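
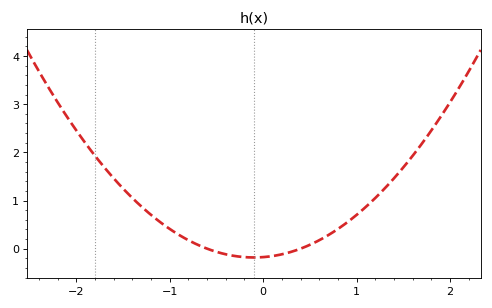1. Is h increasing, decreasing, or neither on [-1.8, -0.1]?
decreasing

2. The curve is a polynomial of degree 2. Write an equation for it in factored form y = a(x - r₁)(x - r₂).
y = 0.73(x + 0.6)(x - 0.4)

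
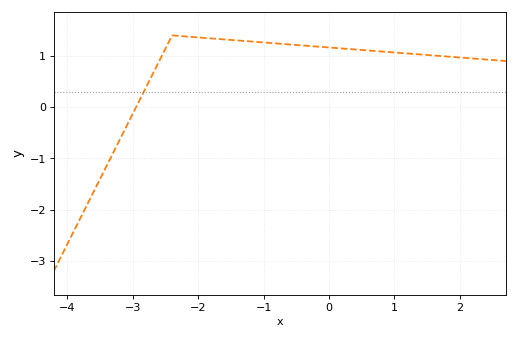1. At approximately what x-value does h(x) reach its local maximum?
-2.4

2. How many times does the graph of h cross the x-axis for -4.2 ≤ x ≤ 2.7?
1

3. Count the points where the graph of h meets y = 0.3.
1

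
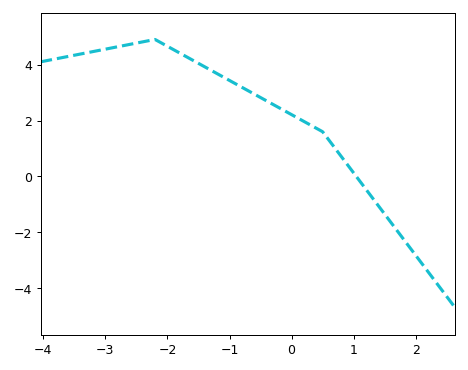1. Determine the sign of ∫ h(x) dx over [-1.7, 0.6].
positive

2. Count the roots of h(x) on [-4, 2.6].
1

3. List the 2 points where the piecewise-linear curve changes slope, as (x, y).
(-2.2, 4.9); (0.5, 1.6)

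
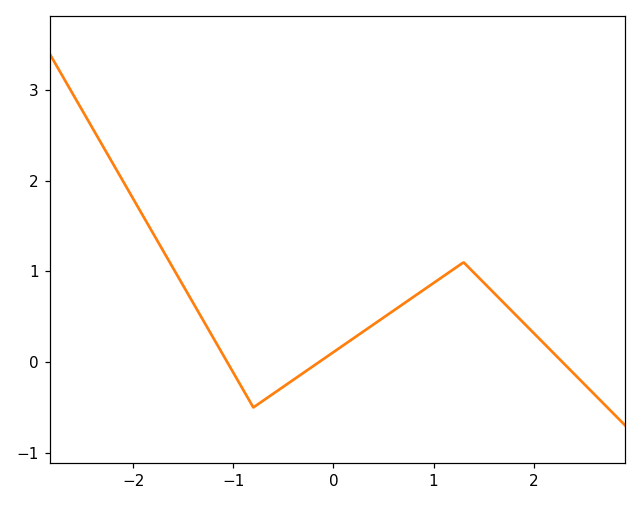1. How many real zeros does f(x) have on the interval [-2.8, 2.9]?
3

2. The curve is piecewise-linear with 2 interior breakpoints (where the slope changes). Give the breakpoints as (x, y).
(-0.8, -0.5); (1.3, 1.1)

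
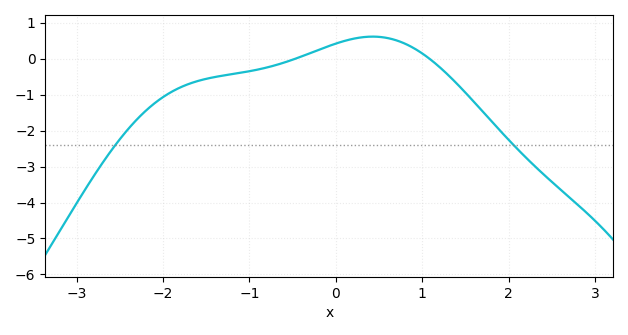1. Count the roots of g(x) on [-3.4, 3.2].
2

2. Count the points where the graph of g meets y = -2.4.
2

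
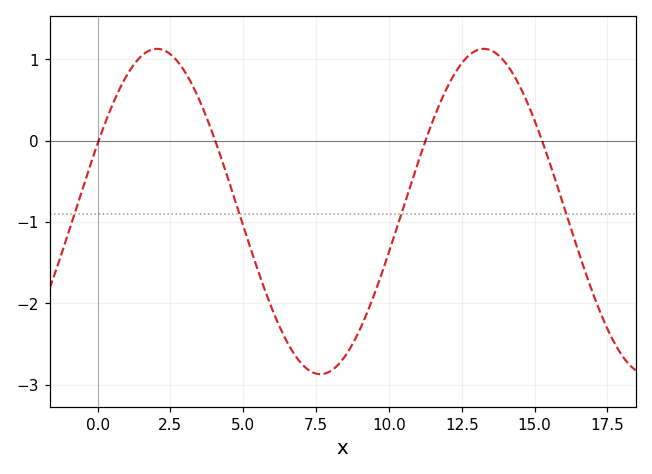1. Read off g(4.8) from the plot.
-0.823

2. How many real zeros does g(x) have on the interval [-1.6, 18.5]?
4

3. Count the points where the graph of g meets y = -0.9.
4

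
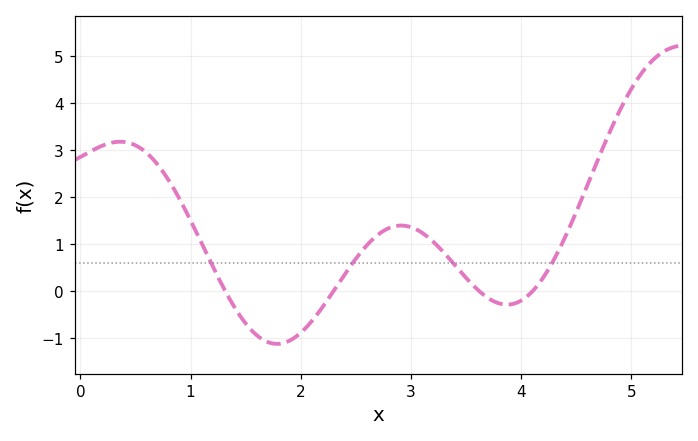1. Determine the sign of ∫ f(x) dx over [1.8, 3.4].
positive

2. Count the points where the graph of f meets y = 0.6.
4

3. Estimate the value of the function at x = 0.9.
1.95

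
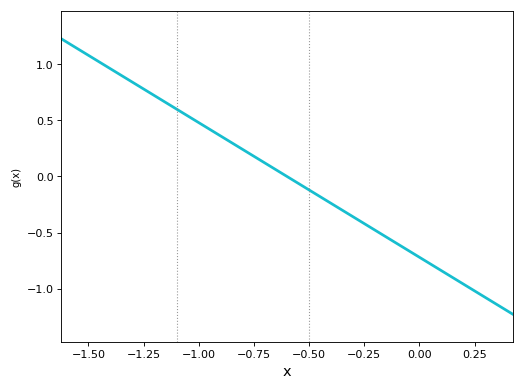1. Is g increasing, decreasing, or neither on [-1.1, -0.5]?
decreasing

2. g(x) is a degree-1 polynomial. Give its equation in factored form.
y = -1.2(x + 0.6)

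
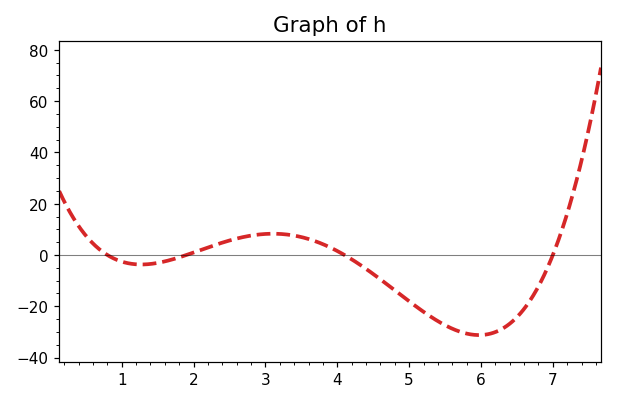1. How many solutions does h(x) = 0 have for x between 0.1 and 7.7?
4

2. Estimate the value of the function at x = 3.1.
8.29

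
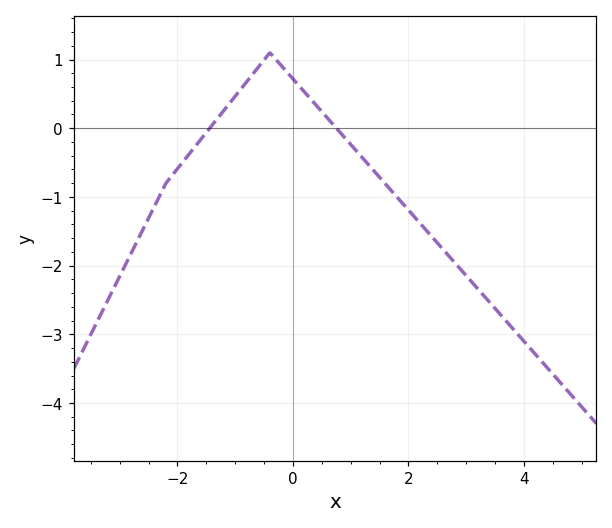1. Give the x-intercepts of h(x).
-1.4, 0.8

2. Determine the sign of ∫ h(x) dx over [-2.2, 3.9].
negative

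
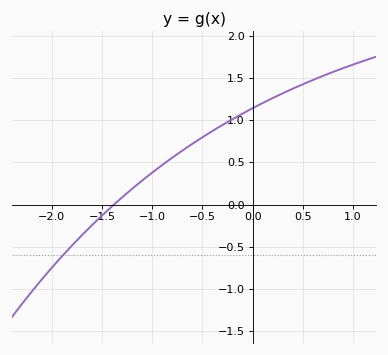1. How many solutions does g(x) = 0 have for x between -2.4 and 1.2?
1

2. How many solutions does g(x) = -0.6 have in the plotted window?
1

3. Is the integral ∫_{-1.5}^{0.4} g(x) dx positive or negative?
positive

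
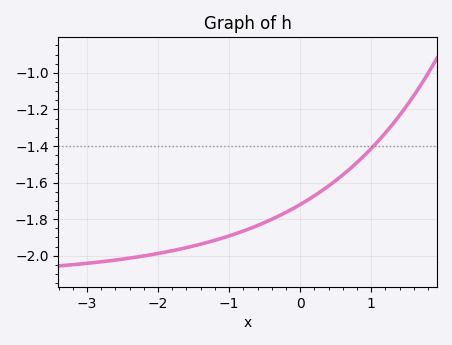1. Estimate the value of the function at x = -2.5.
-2.02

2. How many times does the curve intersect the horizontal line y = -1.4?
1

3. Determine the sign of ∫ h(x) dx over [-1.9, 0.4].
negative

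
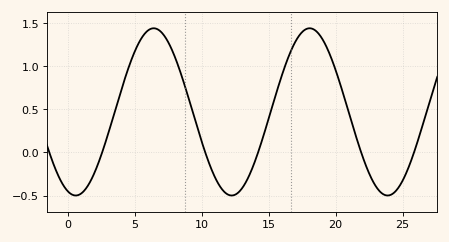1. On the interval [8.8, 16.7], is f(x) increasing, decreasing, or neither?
neither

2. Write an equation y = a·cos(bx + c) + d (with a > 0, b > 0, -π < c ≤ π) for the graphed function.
y = 0.97cos(0.54x + 2.81) + 0.47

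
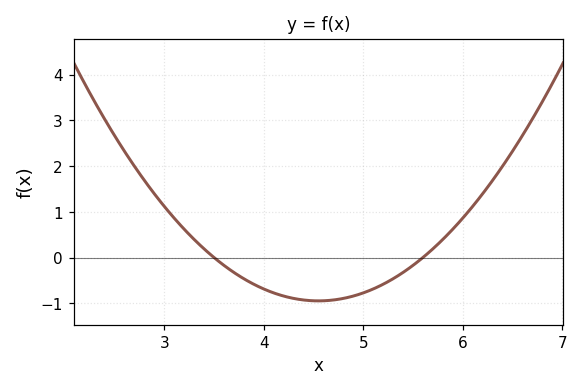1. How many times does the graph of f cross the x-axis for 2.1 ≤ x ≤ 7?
2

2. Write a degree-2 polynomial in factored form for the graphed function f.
y = 0.86(x - 3.5)(x - 5.6)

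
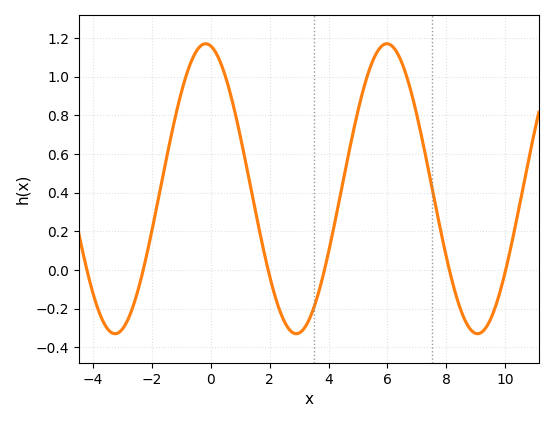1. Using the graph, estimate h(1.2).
0.545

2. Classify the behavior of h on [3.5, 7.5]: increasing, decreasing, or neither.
neither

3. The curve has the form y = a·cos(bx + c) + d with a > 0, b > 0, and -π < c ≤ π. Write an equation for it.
y = 0.75cos(1.02x + 0.18) + 0.42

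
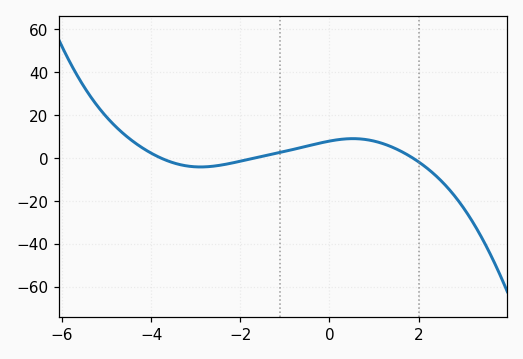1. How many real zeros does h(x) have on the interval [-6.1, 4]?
3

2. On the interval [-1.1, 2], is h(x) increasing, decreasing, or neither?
neither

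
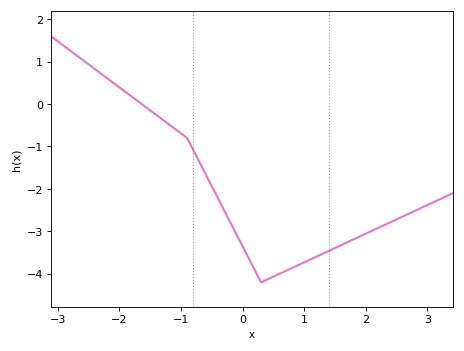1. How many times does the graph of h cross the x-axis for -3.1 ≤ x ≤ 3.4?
1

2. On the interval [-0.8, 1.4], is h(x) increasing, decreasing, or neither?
neither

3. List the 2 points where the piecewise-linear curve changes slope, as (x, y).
(-0.9, -0.8); (0.3, -4.2)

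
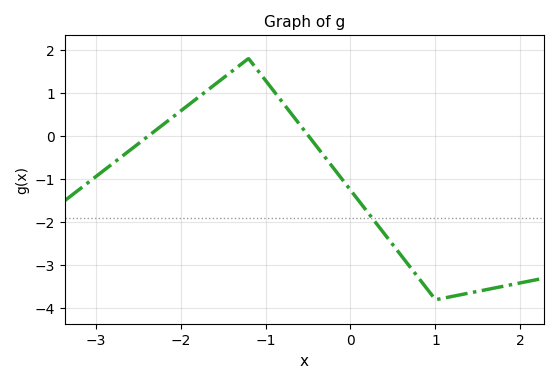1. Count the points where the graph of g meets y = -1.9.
1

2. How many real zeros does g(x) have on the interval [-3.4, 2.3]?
2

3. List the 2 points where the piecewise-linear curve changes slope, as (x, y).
(-1.2, 1.8); (1, -3.8)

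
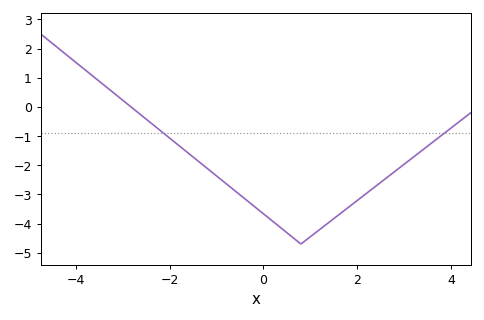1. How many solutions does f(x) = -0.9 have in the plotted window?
2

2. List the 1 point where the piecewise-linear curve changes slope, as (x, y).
(0.8, -4.7)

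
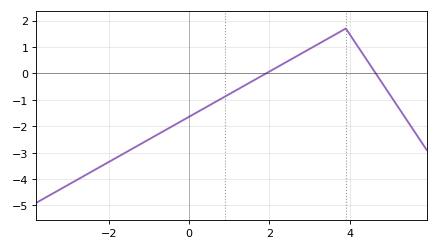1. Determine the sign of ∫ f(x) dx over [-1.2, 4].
negative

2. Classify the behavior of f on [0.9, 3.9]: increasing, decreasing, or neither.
increasing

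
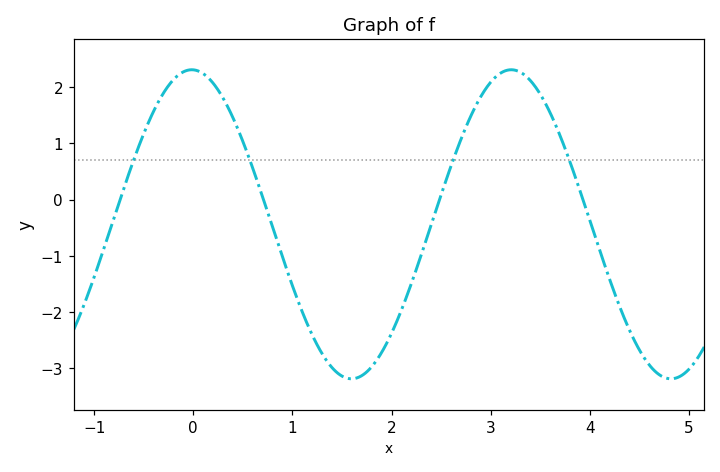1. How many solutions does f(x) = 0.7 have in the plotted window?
4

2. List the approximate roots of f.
-0.738, 0.708, 2.48, 3.93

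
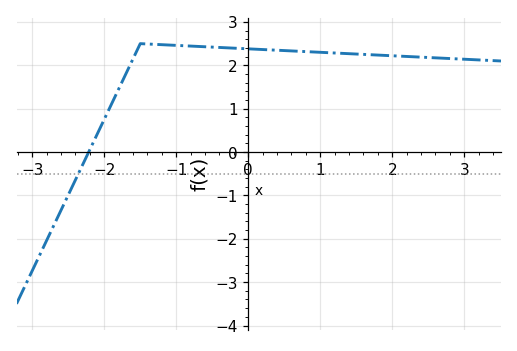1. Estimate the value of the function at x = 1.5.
2.3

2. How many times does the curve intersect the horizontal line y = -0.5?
1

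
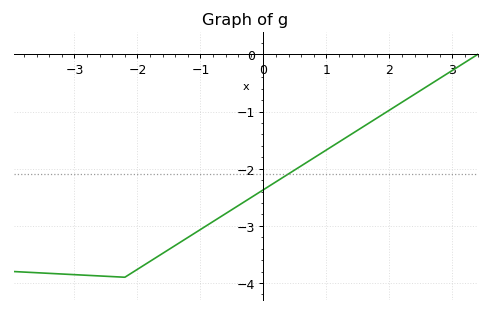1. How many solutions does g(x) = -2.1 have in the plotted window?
1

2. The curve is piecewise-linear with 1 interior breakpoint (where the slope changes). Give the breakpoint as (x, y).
(-2.2, -3.9)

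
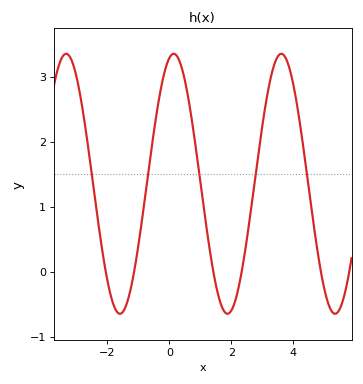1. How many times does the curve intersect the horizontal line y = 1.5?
5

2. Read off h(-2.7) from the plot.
2.19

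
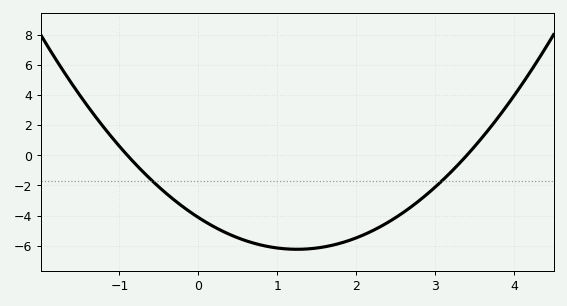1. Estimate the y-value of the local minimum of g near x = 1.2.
-6.2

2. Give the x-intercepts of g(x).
-0.9, 3.4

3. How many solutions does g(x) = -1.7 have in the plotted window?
2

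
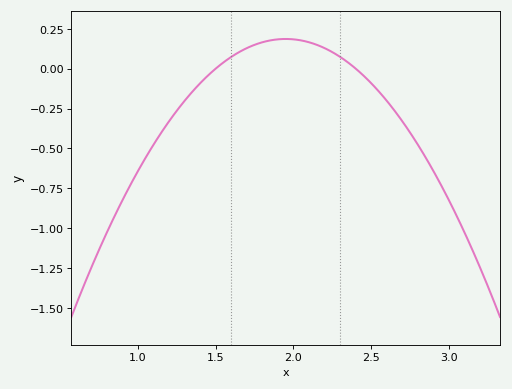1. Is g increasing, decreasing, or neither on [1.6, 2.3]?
neither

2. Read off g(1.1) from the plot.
-0.48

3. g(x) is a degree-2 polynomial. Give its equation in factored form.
y = -0.92(x - 1.5)(x - 2.4)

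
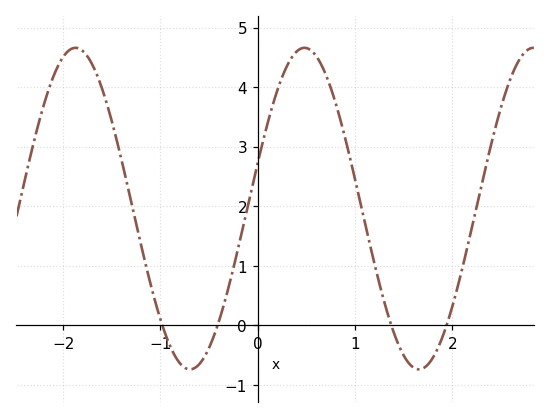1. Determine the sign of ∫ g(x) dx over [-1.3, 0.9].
positive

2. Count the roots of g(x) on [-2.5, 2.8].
4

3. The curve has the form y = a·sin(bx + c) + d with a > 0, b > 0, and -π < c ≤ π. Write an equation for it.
y = 2.7sin(2.7x + 0.29) + 1.96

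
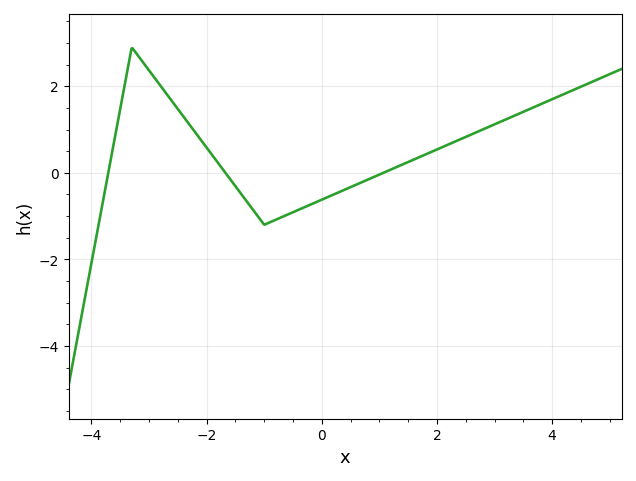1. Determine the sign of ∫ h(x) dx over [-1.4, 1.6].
negative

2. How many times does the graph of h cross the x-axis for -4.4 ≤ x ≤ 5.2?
3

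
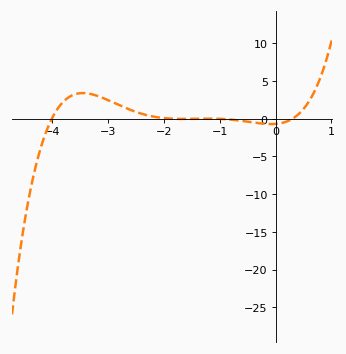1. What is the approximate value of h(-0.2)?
-0.5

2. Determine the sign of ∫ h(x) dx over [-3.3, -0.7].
positive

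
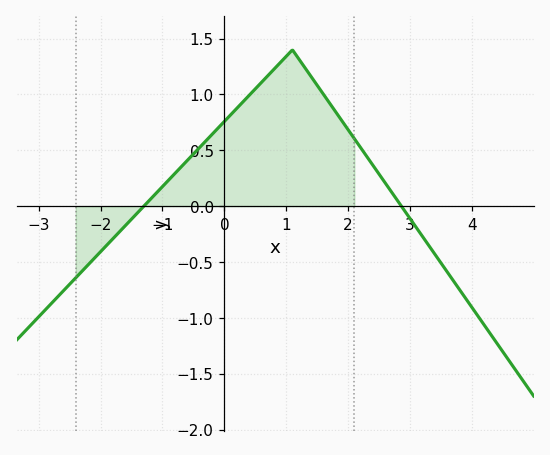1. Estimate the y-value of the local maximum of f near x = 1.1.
1.4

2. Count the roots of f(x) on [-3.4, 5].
2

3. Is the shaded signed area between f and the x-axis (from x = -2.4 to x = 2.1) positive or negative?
positive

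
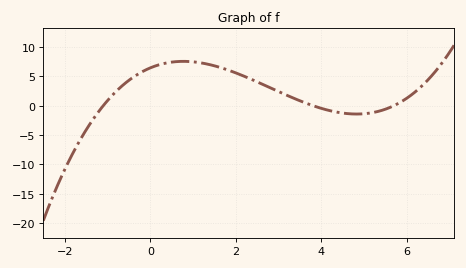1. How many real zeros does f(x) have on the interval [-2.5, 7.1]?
3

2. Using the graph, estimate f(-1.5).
-4.12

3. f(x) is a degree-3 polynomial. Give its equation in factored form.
y = 0.27(x + 1.1)(x - 3.8)(x - 5.7)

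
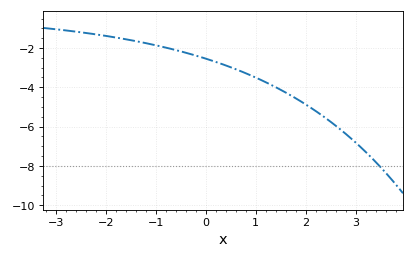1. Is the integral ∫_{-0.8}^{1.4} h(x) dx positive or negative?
negative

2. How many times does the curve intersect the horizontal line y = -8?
1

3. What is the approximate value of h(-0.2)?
-2.38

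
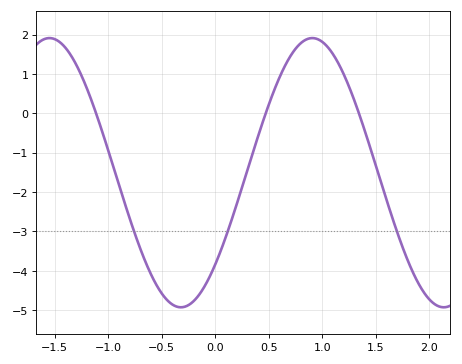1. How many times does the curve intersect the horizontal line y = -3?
3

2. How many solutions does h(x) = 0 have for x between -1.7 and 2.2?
3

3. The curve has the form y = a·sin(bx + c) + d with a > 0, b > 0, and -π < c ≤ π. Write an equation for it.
y = 3.42sin(2.56x - 0.75) - 1.51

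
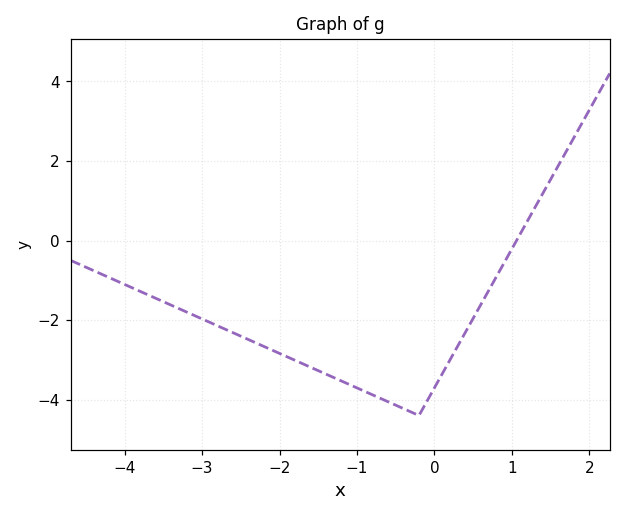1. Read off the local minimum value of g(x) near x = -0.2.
-4.4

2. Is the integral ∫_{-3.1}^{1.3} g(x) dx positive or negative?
negative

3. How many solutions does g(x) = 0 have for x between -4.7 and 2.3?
1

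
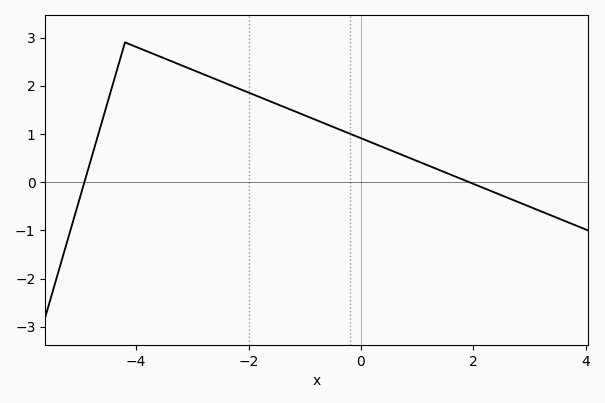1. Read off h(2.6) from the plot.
-0.3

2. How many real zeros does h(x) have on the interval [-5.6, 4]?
2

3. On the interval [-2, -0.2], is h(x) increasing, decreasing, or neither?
decreasing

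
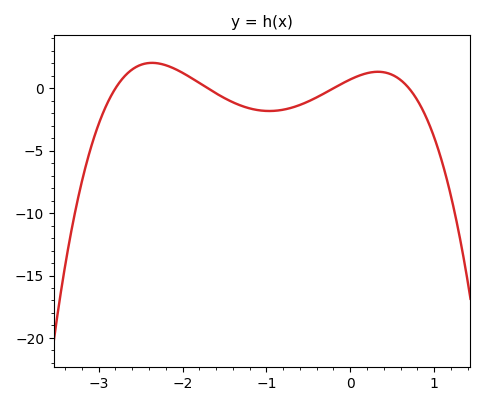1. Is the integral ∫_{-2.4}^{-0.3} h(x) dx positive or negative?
negative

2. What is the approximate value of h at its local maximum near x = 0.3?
1.5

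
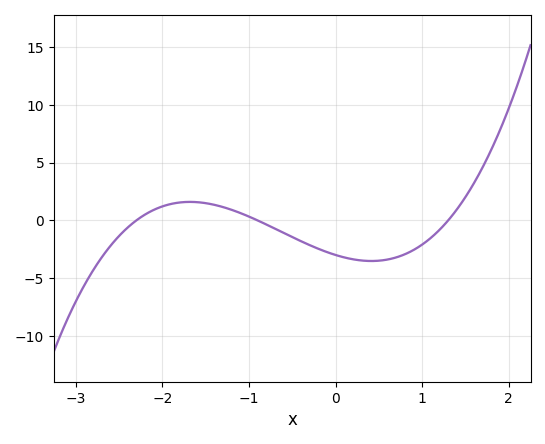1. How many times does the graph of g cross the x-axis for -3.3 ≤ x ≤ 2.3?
3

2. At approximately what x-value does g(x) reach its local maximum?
-1.7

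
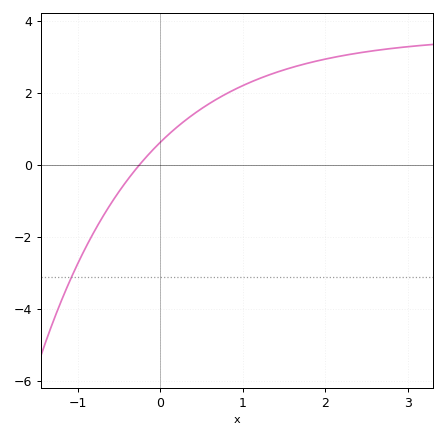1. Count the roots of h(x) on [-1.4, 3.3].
1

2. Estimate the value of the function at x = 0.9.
2.1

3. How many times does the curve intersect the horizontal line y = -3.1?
1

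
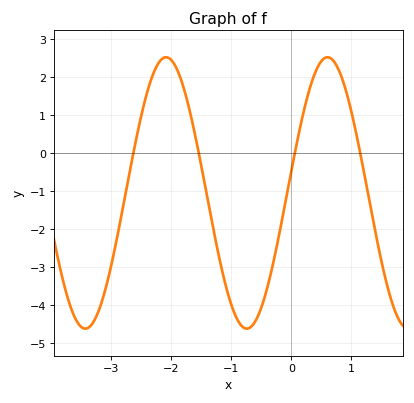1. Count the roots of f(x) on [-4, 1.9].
4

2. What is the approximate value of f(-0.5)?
-4.1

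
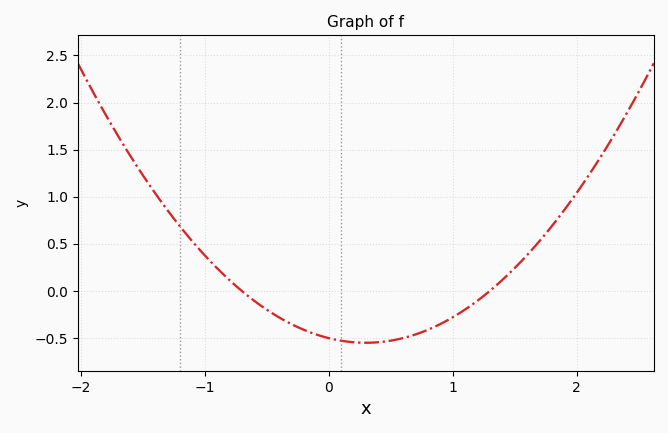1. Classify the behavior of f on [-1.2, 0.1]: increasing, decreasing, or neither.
decreasing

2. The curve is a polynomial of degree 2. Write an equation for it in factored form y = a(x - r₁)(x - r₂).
y = 0.55(x + 0.7)(x - 1.3)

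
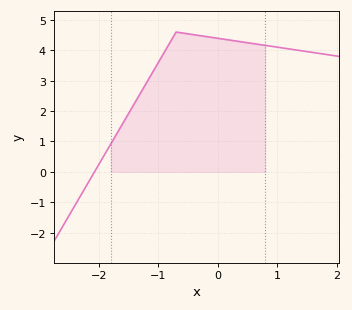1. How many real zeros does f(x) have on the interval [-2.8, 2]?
1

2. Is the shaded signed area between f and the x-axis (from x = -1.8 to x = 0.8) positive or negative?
positive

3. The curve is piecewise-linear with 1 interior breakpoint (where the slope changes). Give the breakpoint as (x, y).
(-0.7, 4.6)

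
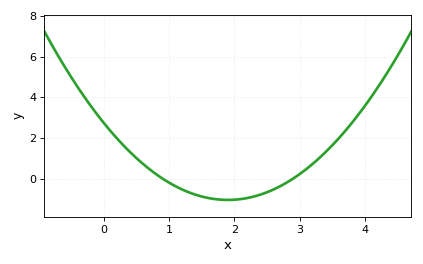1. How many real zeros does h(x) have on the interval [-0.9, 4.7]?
2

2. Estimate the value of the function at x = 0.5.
1.01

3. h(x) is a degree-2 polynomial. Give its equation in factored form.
y = 1.05(x - 0.9)(x - 2.9)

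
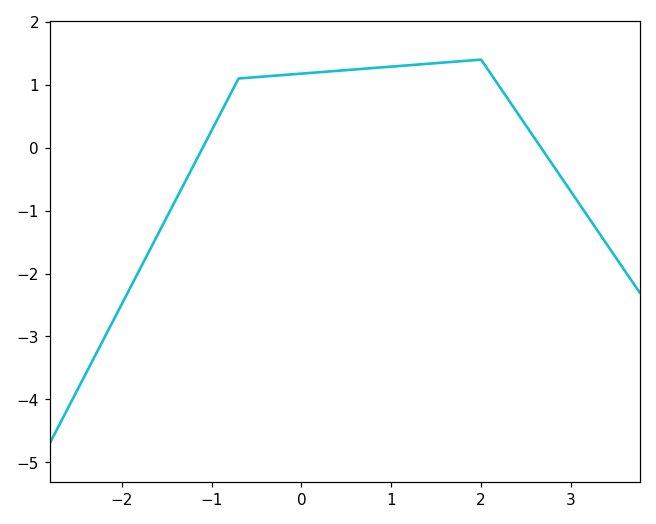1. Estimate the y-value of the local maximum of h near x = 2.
1.4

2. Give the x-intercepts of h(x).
-1.1, 2.7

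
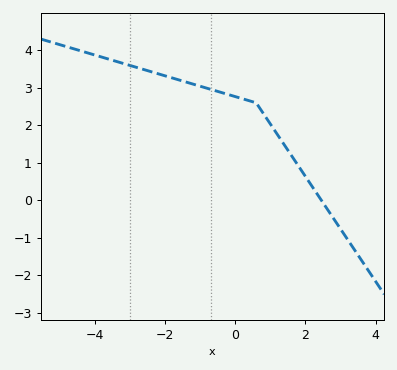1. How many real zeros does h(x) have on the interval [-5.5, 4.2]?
1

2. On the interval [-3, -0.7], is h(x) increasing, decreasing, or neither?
decreasing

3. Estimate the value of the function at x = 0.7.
2.5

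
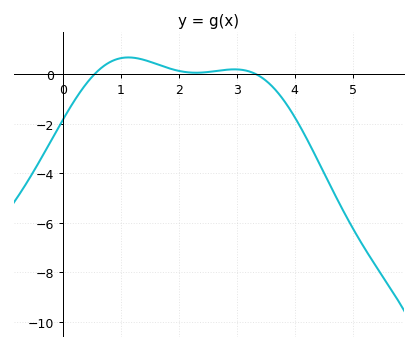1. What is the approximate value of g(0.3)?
-0.709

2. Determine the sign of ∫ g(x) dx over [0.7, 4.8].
negative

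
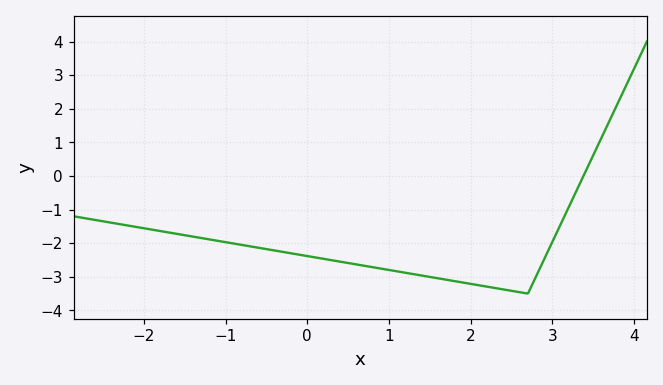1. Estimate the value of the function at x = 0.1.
-2.4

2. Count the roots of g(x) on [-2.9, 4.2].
1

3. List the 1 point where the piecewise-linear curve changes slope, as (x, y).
(2.7, -3.5)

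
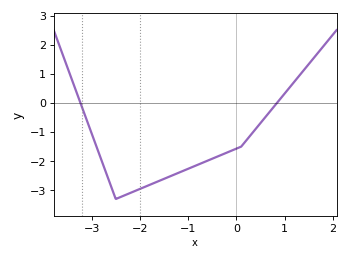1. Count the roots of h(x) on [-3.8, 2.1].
2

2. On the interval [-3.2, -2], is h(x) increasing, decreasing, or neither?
neither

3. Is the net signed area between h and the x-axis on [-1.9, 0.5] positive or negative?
negative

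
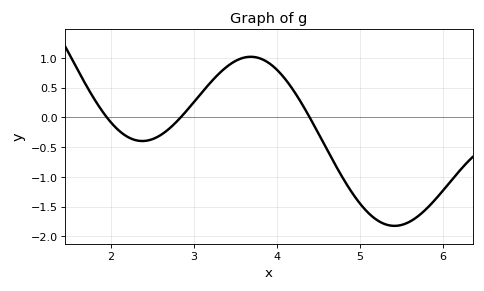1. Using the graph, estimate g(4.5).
-0.262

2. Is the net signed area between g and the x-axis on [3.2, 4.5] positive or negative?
positive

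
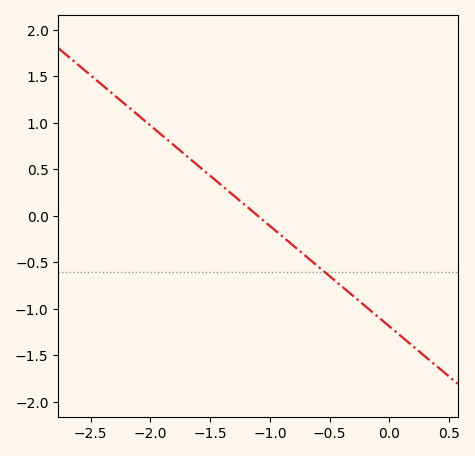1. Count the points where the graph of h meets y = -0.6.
1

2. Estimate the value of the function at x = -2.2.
1.2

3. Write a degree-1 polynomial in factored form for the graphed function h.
y = -1.08(x + 1.1)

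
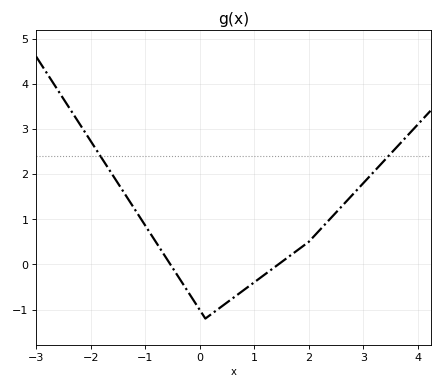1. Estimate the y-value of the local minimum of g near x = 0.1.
-1.2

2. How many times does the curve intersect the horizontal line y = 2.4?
2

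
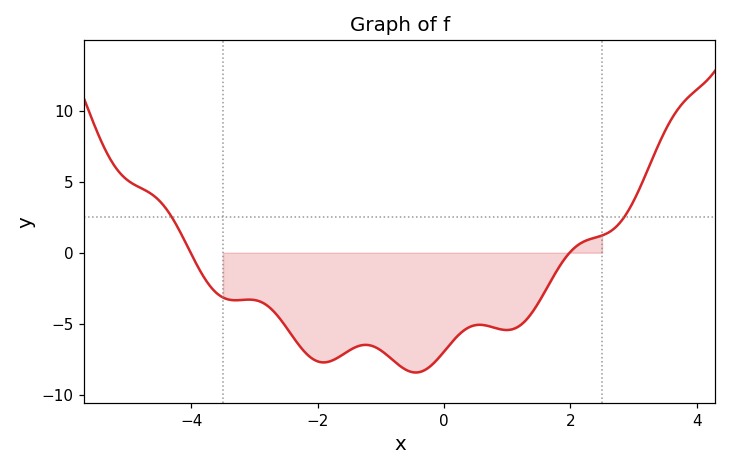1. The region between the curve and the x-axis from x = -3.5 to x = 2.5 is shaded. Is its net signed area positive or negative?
negative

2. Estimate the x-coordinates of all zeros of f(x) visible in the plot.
-4, 2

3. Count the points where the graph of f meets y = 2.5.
2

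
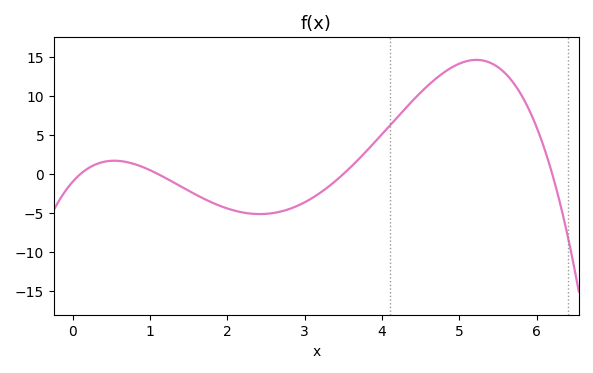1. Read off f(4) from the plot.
5.1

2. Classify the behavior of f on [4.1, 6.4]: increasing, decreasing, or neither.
neither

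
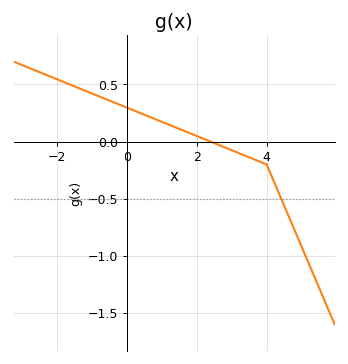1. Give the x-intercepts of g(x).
2.39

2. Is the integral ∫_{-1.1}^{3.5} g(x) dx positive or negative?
positive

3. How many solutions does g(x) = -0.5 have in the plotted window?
1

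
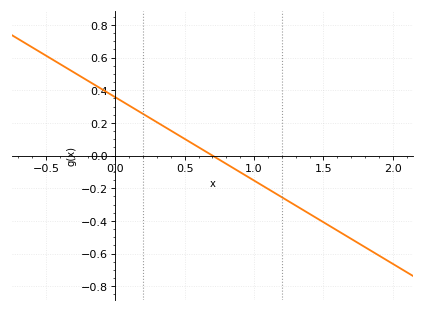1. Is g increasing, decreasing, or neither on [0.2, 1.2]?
decreasing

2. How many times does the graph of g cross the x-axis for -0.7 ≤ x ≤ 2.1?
1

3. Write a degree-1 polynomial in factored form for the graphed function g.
y = -0.51(x - 0.7)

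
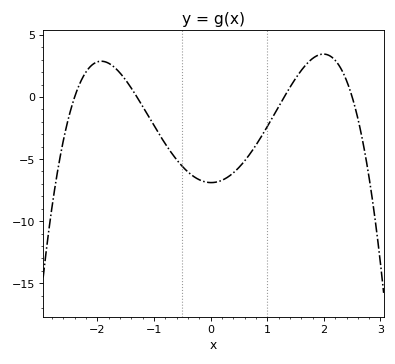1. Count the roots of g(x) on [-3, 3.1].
4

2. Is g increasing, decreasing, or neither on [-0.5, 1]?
neither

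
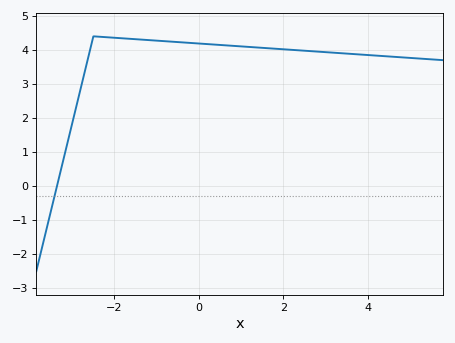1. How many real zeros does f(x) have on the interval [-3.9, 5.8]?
1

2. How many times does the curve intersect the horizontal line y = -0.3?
1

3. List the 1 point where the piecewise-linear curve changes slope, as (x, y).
(-2.5, 4.4)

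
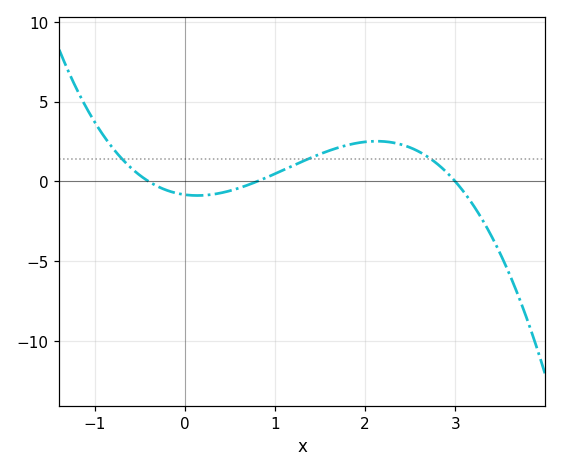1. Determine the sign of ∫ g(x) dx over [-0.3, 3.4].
positive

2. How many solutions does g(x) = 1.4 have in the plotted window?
3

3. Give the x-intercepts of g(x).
-0.4, 0.8, 3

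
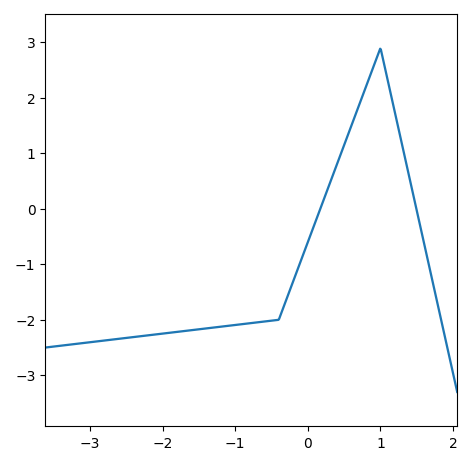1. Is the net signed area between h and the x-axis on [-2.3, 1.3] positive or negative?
negative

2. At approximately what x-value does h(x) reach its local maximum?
1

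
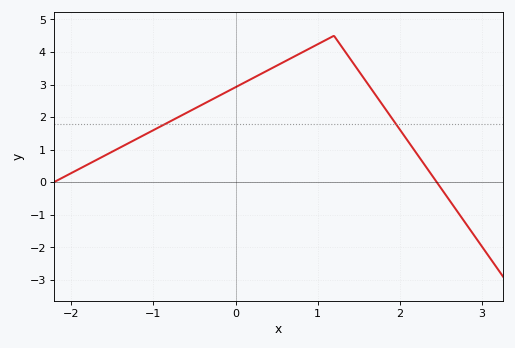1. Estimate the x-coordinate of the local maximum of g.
1.2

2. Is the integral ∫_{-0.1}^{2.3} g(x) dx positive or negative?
positive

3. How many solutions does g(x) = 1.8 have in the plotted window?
2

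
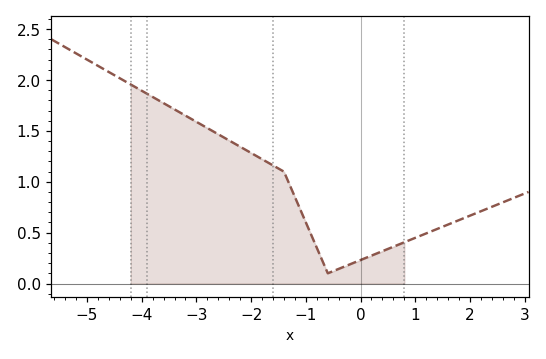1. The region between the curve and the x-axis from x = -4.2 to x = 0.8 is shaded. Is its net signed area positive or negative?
positive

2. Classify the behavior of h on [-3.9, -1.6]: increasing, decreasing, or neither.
decreasing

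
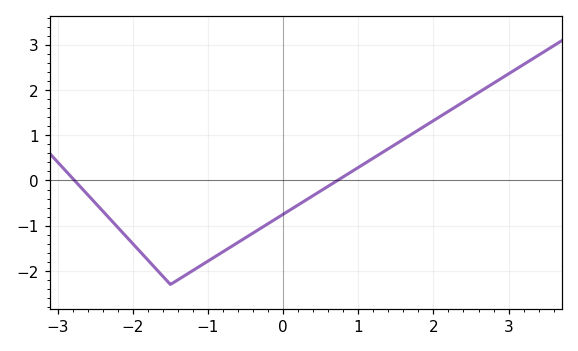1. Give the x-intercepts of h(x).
-2.8, 0.7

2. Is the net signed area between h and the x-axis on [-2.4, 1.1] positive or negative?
negative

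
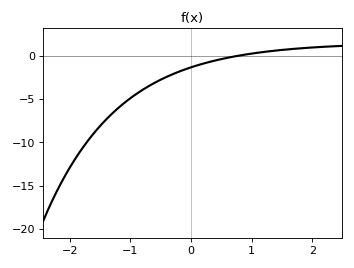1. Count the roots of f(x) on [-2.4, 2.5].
1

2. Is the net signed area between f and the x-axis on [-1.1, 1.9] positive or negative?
negative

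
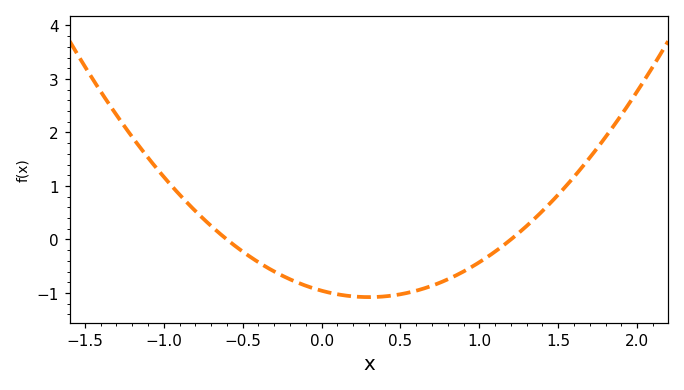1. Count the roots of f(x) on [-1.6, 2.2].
2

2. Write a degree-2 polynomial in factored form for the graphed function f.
y = 1.33(x + 0.6)(x - 1.2)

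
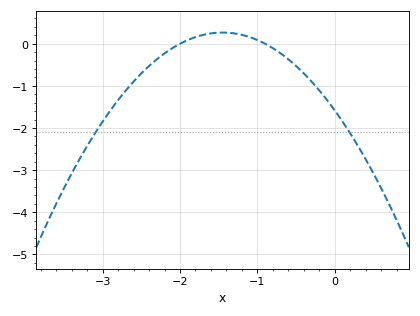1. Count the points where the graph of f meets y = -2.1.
2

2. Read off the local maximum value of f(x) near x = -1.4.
0.266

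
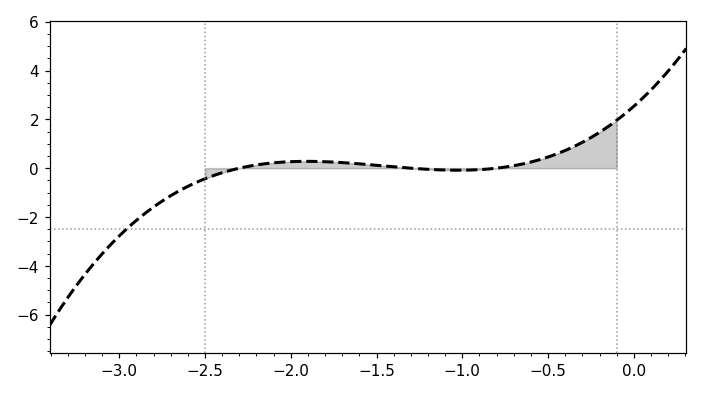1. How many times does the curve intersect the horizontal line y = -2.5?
1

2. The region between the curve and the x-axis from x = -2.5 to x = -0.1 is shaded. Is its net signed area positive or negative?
positive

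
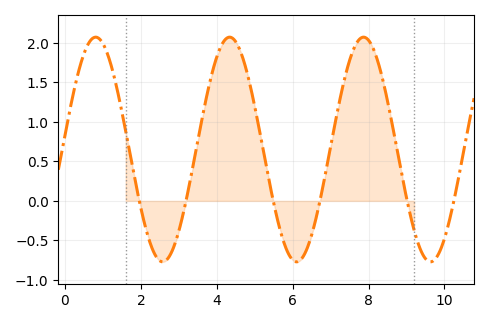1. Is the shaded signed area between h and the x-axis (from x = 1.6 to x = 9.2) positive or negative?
positive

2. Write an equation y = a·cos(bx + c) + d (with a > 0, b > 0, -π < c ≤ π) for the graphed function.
y = 1.42cos(1.78x - 1.44) + 0.65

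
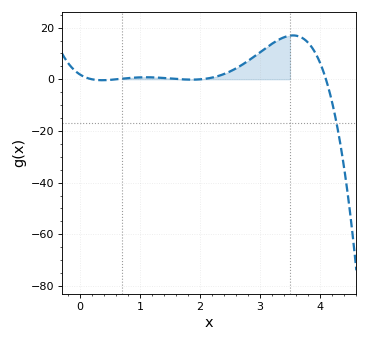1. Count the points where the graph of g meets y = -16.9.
1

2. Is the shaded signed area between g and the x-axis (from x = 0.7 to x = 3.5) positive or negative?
positive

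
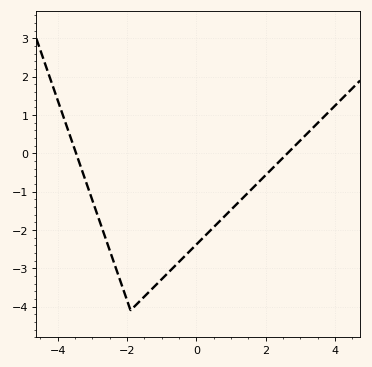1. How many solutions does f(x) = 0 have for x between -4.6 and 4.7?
2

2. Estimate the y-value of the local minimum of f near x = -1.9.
-4.1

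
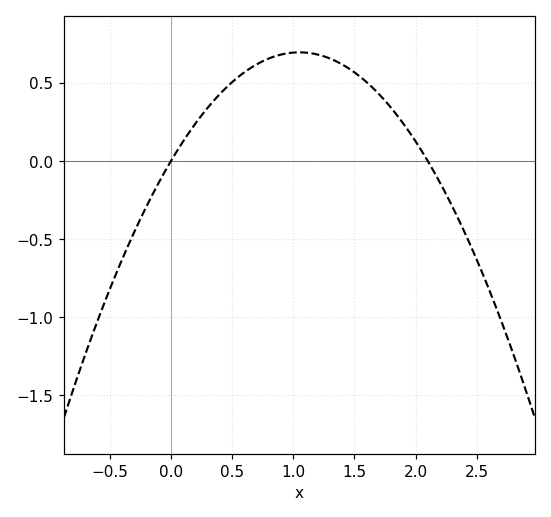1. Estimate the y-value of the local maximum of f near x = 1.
0.695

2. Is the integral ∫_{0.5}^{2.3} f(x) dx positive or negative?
positive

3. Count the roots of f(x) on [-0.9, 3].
2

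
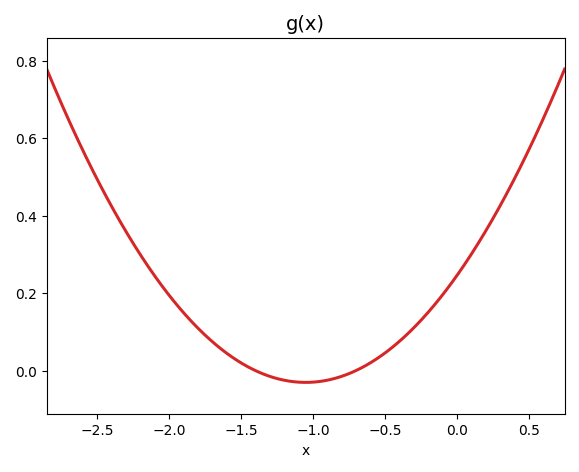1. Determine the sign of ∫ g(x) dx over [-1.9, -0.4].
positive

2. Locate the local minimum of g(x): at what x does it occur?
-1.05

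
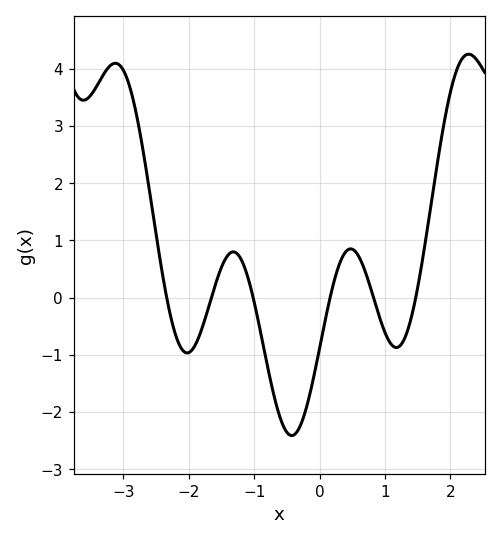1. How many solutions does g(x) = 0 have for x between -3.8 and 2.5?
6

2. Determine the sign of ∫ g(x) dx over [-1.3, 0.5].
negative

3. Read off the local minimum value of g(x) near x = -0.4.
-2.4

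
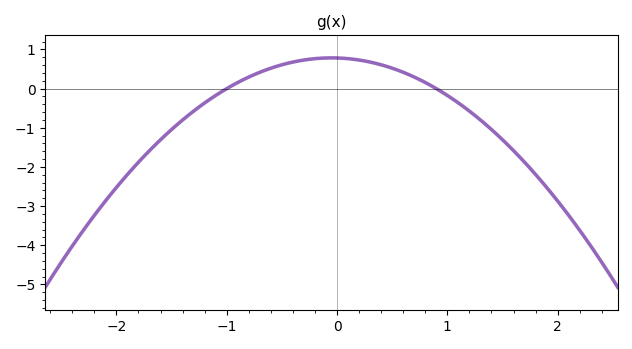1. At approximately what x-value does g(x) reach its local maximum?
0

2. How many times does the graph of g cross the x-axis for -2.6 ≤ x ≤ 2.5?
2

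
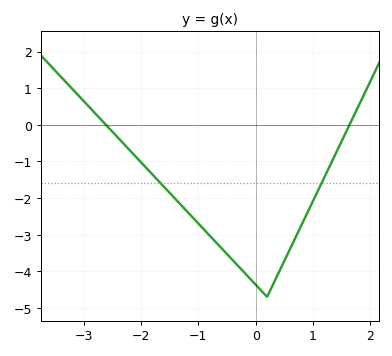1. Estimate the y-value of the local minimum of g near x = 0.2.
-4.7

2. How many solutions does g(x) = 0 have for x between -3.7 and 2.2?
2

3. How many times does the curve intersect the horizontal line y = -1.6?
2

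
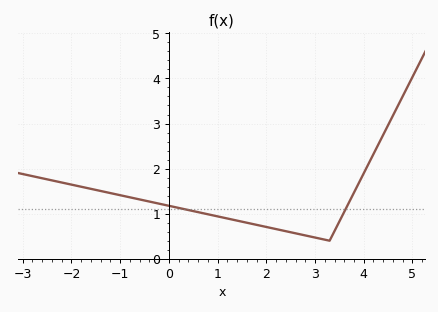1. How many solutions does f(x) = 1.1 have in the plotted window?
2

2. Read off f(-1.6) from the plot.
1.6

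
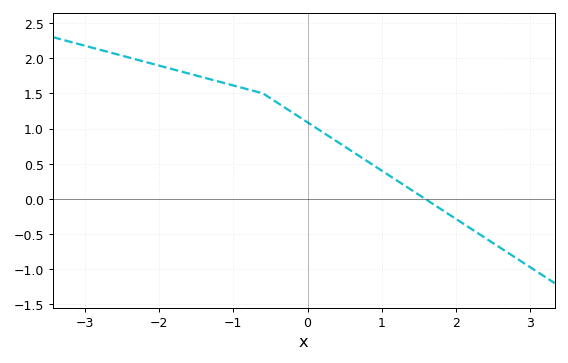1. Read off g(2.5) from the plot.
-0.632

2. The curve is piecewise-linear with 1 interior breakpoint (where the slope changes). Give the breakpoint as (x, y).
(-0.6, 1.5)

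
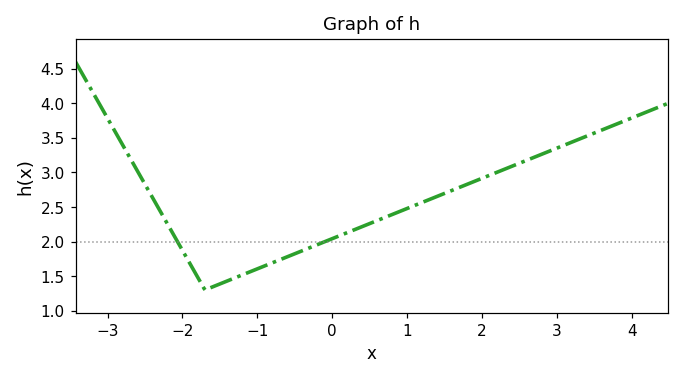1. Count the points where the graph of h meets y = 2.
2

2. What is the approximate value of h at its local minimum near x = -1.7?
1.3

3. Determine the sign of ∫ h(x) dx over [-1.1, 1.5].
positive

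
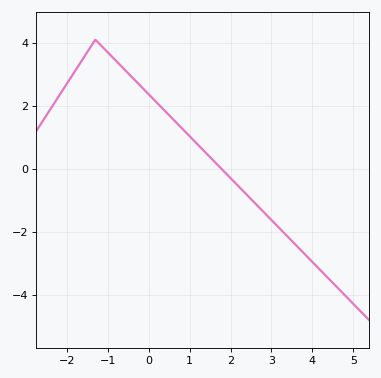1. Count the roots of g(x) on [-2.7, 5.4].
1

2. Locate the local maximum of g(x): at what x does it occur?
-1.2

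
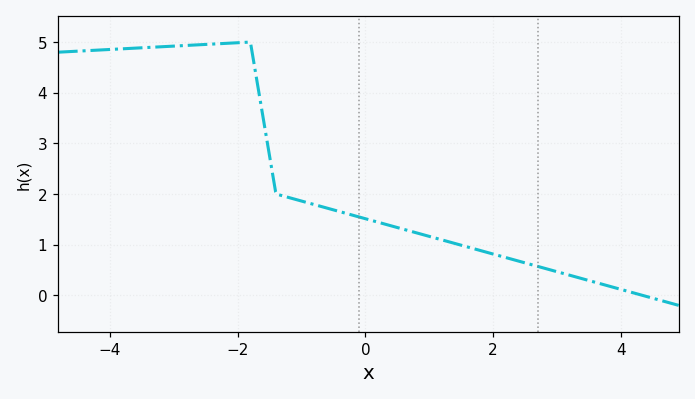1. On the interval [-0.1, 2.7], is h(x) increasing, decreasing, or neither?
decreasing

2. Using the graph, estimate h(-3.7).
4.9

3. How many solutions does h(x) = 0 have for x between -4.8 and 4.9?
1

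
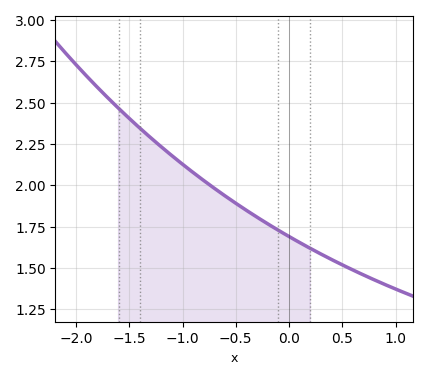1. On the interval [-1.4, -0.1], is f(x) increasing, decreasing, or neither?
decreasing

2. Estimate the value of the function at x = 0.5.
1.52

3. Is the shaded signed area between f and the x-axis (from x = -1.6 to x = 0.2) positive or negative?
positive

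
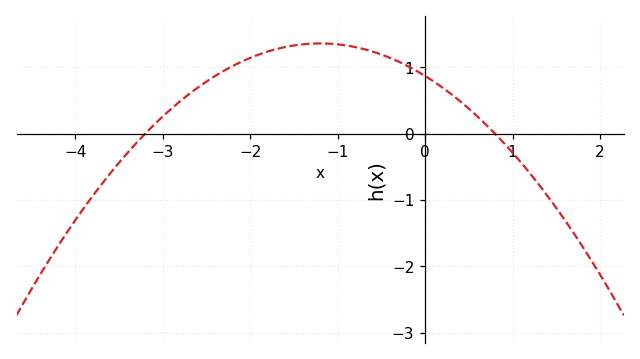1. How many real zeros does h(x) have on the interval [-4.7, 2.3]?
2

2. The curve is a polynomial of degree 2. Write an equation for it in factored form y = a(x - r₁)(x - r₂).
y = -0.34(x + 3.2)(x - 0.8)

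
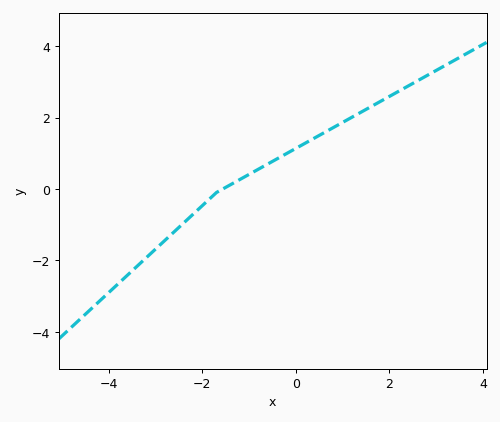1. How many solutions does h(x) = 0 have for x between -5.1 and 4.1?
1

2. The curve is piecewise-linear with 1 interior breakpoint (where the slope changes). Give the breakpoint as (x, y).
(-1.7, -0.1)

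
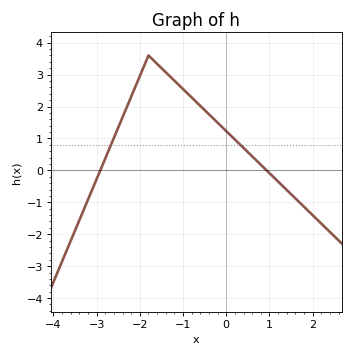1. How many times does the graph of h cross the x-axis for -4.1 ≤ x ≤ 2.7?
2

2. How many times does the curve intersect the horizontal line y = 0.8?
2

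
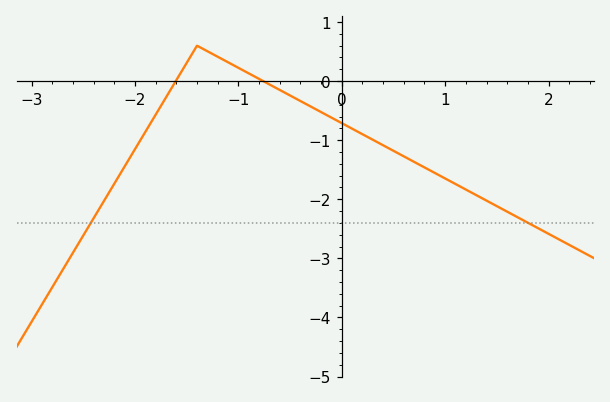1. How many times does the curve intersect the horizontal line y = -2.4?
2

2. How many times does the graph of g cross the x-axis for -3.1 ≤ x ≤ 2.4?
2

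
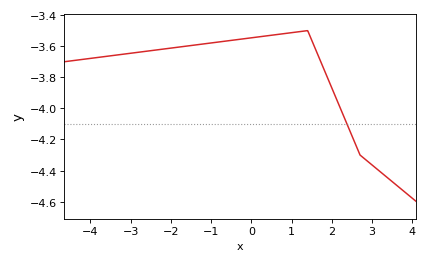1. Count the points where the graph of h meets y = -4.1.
1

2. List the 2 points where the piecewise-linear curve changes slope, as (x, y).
(1.4, -3.5); (2.7, -4.3)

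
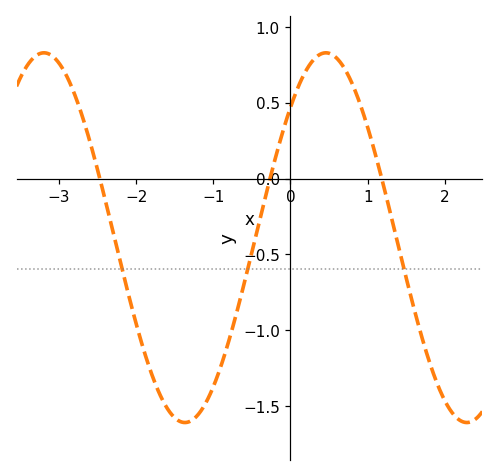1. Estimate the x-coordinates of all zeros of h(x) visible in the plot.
-2.5, -0.3, 1.2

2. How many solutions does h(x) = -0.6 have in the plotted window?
3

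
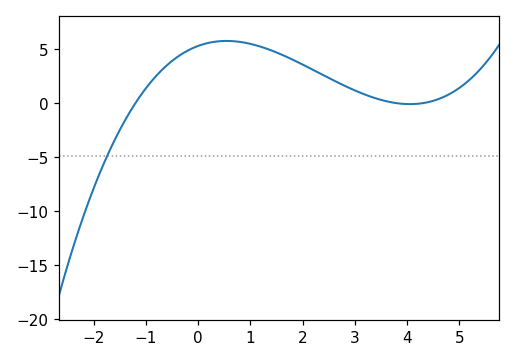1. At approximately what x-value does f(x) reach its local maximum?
0.6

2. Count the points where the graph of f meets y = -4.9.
1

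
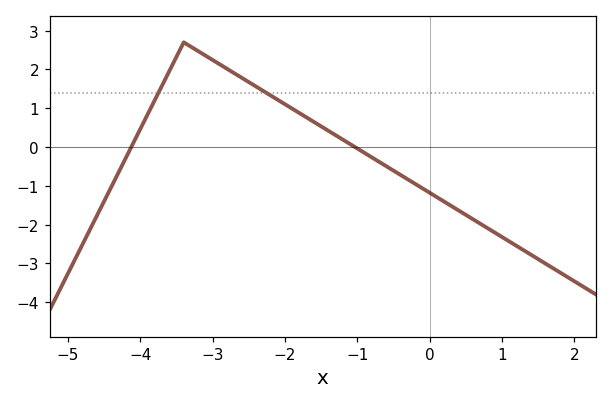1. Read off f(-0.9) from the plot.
-0.151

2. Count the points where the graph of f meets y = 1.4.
2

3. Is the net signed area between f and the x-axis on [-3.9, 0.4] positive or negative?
positive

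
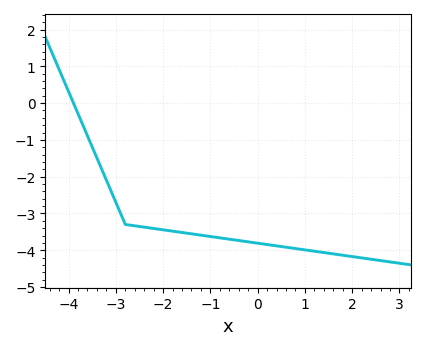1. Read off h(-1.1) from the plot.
-3.61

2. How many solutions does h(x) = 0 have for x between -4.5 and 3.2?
1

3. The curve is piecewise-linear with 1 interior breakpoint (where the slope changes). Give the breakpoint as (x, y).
(-2.8, -3.3)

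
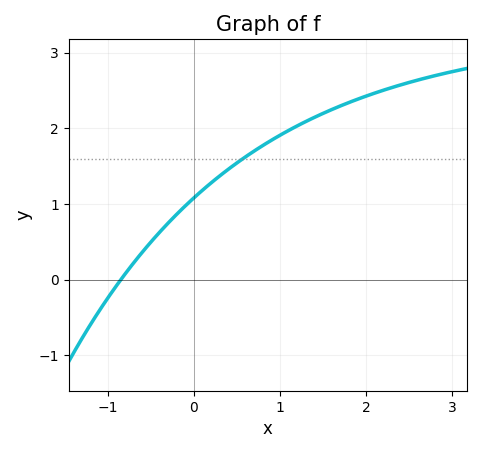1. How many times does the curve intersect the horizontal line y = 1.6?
1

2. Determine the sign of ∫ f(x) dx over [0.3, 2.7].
positive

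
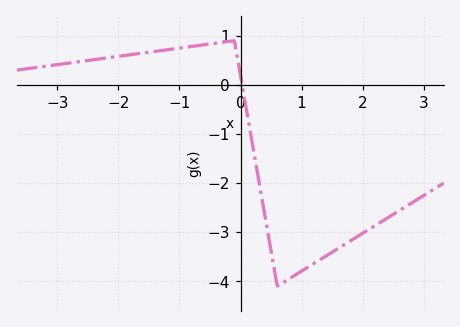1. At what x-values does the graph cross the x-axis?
0.026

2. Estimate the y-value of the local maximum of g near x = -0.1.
0.9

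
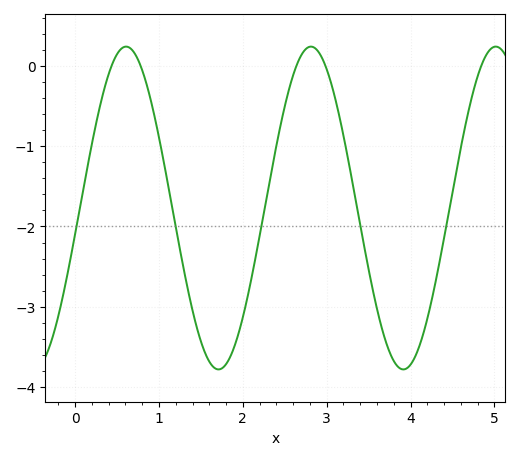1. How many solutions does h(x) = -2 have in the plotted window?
5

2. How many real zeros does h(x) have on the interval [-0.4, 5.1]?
5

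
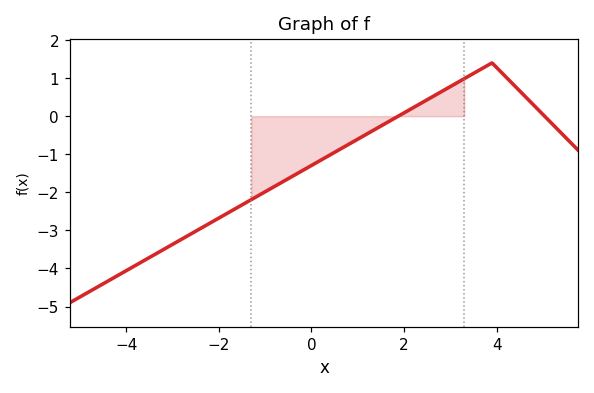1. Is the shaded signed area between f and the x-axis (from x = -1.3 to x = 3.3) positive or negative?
negative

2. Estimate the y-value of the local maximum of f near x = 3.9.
1.4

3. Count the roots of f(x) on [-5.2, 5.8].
2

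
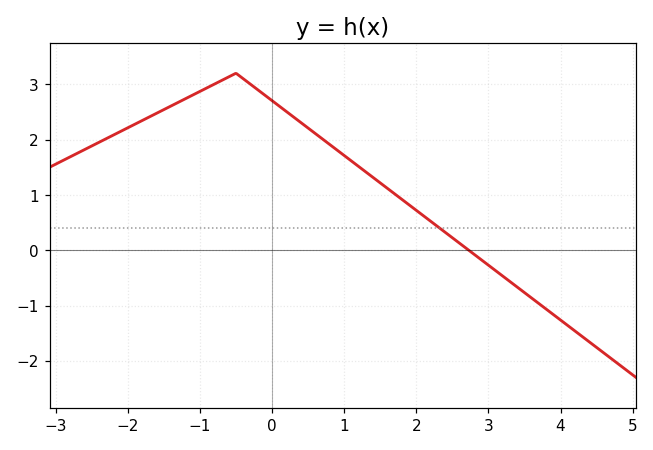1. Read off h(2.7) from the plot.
0.027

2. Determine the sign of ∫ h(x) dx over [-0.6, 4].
positive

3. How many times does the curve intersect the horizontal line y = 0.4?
1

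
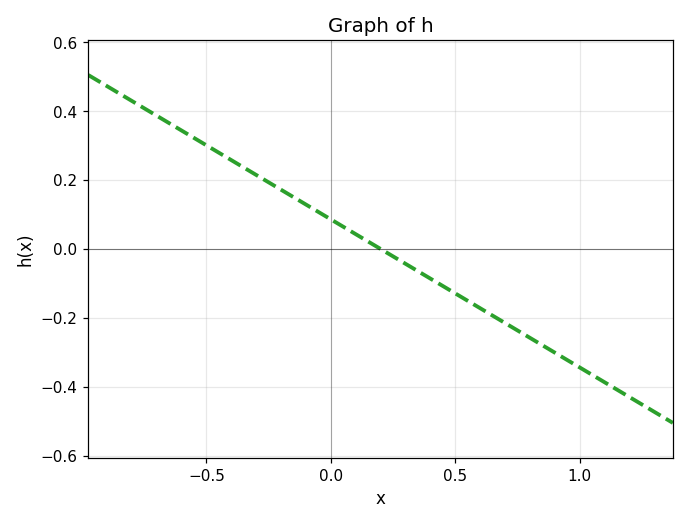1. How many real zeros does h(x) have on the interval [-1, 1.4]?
1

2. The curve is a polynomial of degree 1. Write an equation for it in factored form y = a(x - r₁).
y = -0.43(x - 0.2)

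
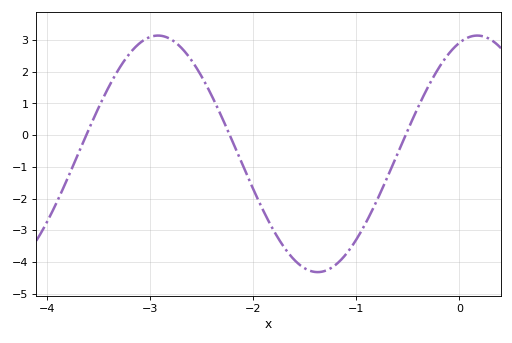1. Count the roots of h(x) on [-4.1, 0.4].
3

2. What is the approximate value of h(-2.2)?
-0.201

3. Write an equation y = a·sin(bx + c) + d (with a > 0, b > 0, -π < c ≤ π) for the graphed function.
y = 3.73sin(2.03x + 1.22) - 0.59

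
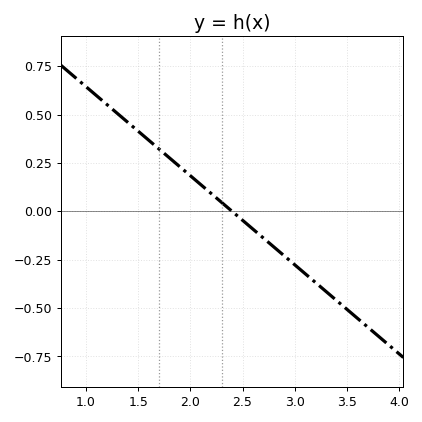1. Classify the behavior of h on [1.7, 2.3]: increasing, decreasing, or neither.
decreasing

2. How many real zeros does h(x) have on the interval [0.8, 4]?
1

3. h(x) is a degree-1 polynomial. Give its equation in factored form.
y = -0.46(x - 2.4)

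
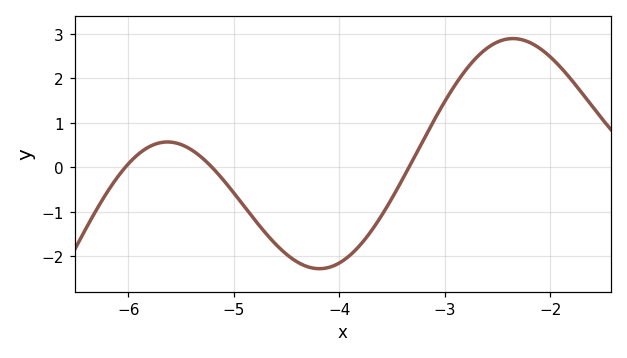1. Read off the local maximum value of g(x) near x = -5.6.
0.566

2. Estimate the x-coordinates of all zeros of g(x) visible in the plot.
-6.03, -5.21, -3.34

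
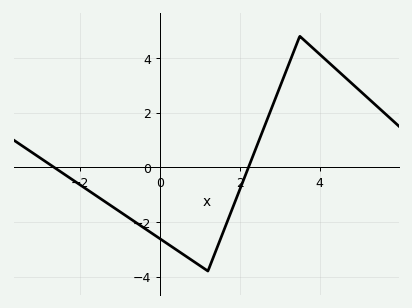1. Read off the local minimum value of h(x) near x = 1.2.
-3.8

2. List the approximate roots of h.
-2.6, 2.2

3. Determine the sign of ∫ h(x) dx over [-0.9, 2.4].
negative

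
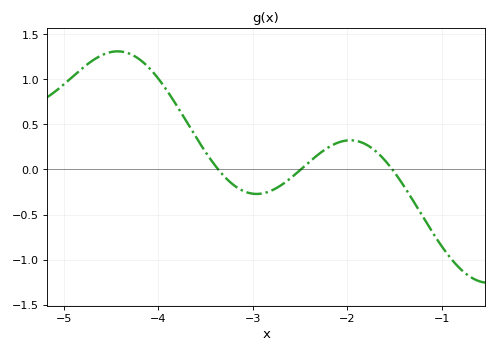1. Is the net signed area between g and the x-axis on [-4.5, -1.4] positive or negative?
positive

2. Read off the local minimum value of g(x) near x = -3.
-0.272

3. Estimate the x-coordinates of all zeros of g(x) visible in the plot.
-3.37, -2.49, -1.52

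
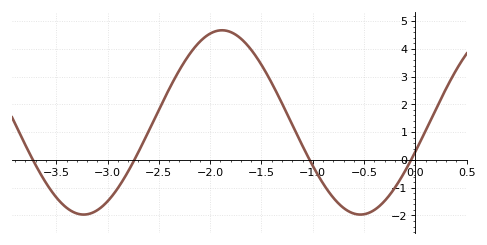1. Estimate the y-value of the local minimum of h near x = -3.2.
-2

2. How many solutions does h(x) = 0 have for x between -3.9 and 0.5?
4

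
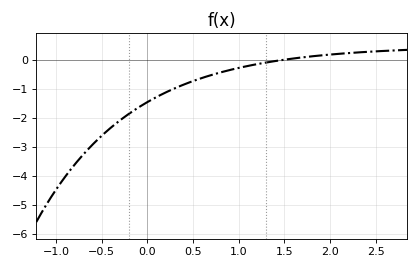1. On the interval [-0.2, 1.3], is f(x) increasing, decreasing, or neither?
increasing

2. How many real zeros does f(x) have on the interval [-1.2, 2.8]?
1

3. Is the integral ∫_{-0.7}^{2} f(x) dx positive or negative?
negative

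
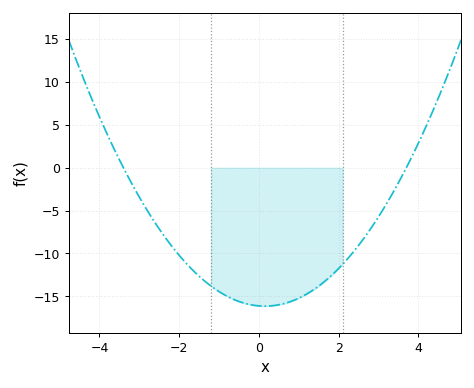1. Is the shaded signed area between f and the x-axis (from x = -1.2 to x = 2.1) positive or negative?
negative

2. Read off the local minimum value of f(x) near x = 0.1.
-16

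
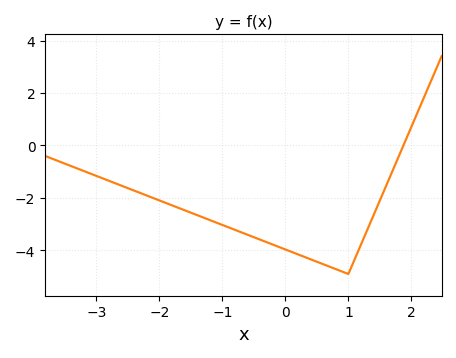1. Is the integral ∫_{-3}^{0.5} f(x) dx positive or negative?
negative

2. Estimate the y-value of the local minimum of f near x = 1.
-4.8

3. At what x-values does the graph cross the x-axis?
1.9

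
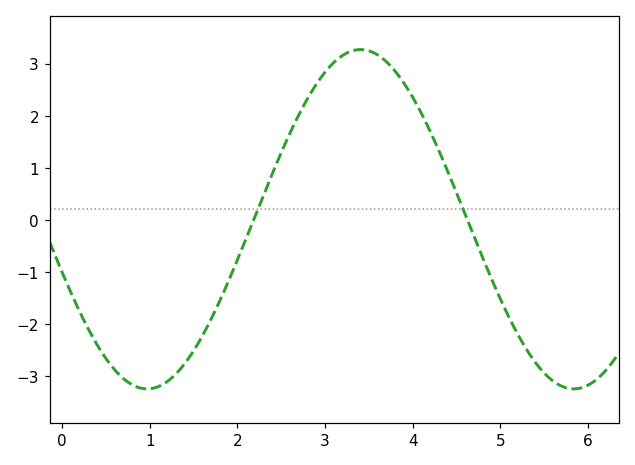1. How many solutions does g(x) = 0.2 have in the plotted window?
2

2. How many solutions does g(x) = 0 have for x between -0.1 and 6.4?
2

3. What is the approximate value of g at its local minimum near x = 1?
-3.2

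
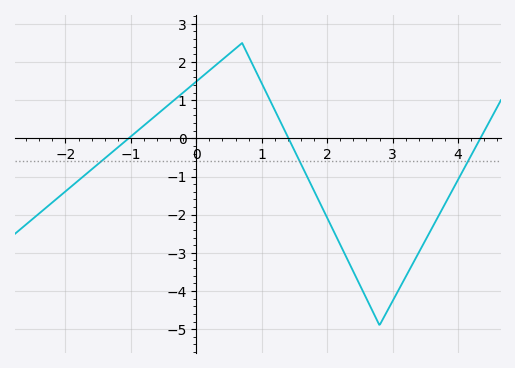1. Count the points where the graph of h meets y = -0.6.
3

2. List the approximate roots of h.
-1.04, 1.41, 4.34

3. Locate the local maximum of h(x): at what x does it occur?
0.701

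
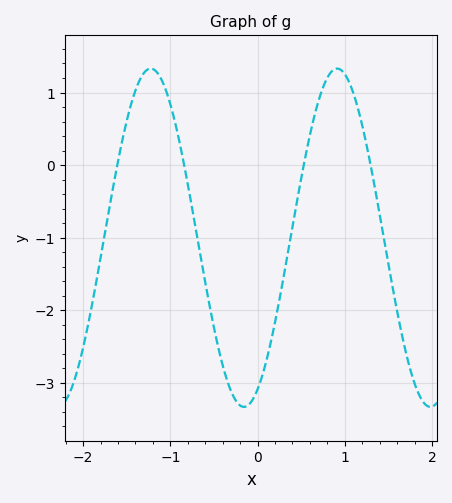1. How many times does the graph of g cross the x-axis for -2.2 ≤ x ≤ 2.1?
4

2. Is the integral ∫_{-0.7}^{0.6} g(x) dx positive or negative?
negative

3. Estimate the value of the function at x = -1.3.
1.27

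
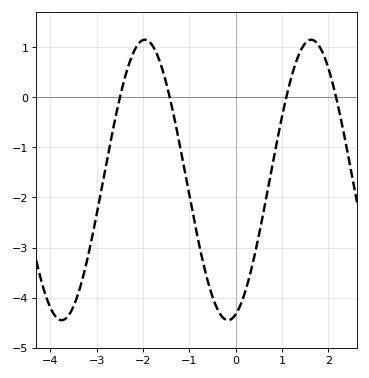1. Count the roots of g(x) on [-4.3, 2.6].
4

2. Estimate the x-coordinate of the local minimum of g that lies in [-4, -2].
-3.8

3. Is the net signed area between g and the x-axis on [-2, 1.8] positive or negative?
negative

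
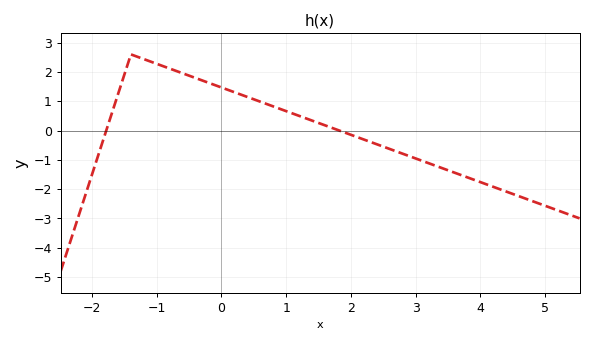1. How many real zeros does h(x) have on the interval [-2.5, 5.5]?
2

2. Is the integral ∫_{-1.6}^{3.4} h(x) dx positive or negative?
positive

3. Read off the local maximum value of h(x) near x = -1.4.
2.6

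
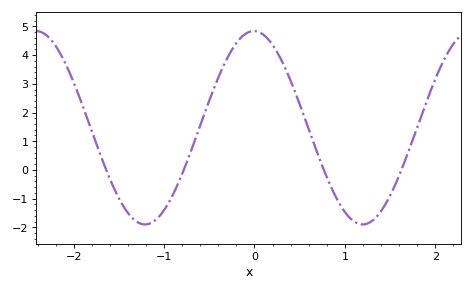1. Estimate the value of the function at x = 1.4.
-1.4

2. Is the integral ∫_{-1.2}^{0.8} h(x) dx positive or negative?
positive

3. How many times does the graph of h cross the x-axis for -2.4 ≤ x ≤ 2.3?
4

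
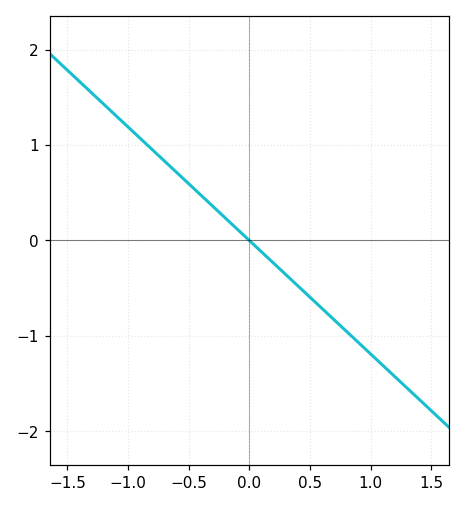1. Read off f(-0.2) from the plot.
0.238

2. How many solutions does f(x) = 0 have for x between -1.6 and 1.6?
1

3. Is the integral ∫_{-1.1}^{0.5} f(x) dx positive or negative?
positive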